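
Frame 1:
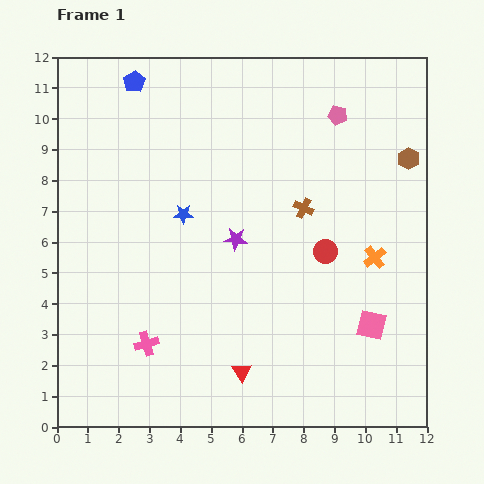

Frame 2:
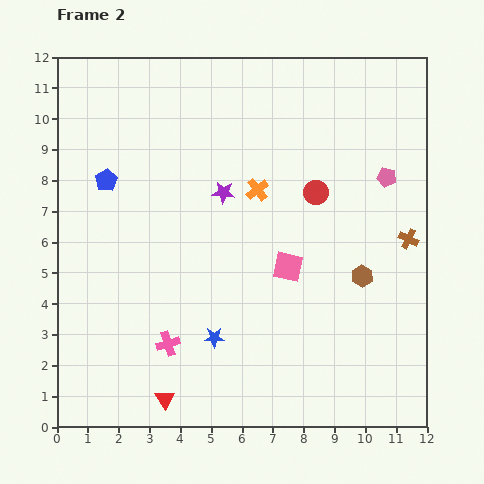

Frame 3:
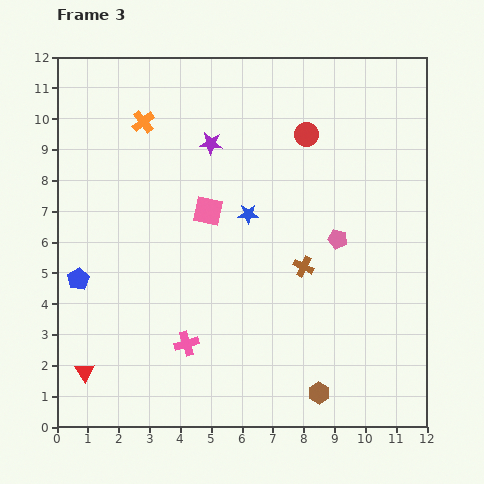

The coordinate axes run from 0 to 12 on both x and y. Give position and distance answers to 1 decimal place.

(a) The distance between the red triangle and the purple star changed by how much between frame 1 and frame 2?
+2.7

Distance in frame 1: 4.3. Distance in frame 2: 7.0.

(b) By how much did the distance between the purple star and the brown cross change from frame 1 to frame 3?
+2.6

Distance in frame 1: 2.4. Distance in frame 3: 5.0.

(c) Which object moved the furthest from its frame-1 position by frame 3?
the orange cross

(moved 8.7; next 8.1)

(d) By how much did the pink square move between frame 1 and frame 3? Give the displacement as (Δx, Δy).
(-5.3, 3.7)

The pink square was at (10.2, 3.3) in frame 1 and (4.9, 7.0) in frame 3.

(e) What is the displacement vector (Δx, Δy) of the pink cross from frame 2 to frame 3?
(0.6, 0.0)

The pink cross was at (3.6, 2.7) in frame 2 and (4.2, 2.7) in frame 3.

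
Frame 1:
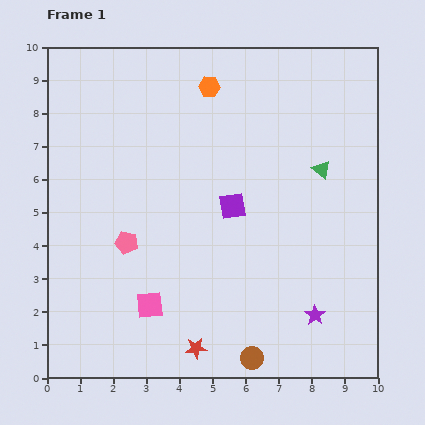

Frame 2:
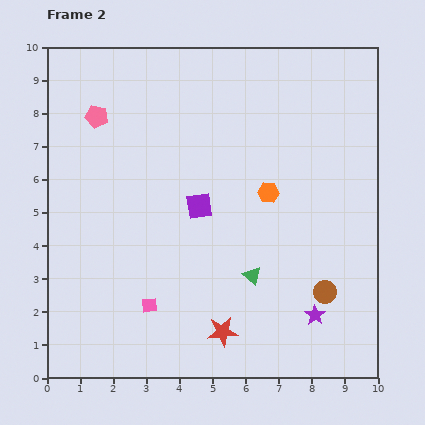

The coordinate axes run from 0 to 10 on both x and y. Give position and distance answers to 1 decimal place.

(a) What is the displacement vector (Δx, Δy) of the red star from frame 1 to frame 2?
(0.8, 0.5)

The red star was at (4.5, 0.9) in frame 1 and (5.3, 1.4) in frame 2.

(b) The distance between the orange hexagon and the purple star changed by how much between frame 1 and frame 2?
-3.6

Distance in frame 1: 7.6. Distance in frame 2: 4.0.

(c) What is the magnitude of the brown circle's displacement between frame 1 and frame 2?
3.0

The brown circle moved from (6.2, 0.6) to (8.4, 2.6), a distance of √(2.2² + 2.0²) ≈ 3.0.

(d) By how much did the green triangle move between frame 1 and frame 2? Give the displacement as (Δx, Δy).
(-2.1, -3.2)

The green triangle was at (8.3, 6.3) in frame 1 and (6.2, 3.1) in frame 2.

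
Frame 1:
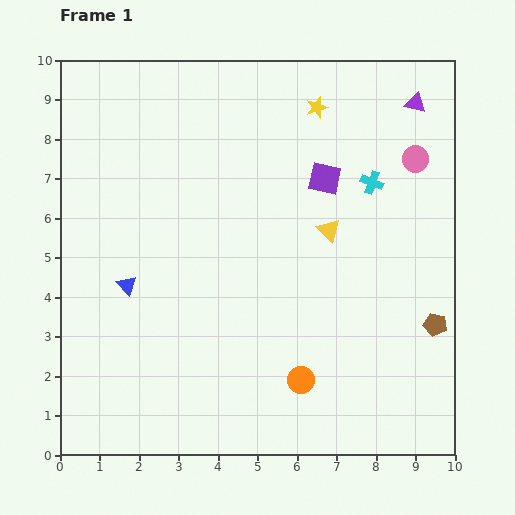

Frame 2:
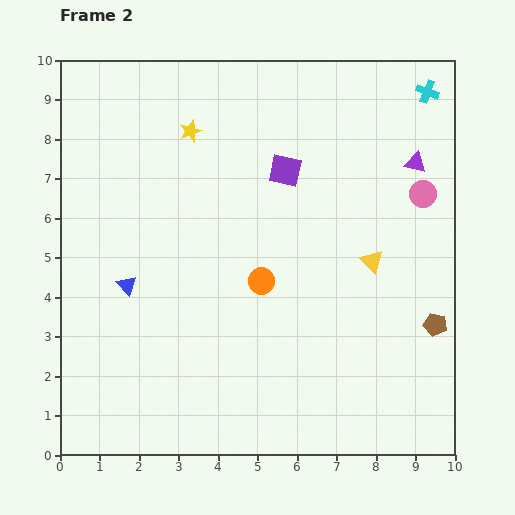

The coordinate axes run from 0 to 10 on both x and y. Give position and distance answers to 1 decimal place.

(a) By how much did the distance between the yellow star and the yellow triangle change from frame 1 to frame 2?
+2.6

Distance in frame 1: 3.1. Distance in frame 2: 5.7.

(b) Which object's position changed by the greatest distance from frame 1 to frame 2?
the yellow star

(moved 3.3; next 2.7)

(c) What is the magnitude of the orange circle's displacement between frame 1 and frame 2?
2.7

The orange circle moved from (6.1, 1.9) to (5.1, 4.4), a distance of √(1.0² + 2.5²) ≈ 2.7.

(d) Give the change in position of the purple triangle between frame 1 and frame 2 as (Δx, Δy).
(0.0, -1.5)

The purple triangle was at (9.0, 8.9) in frame 1 and (9.0, 7.4) in frame 2.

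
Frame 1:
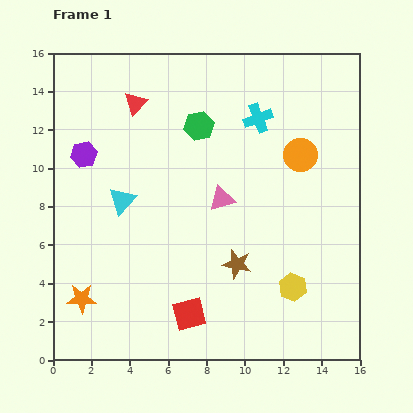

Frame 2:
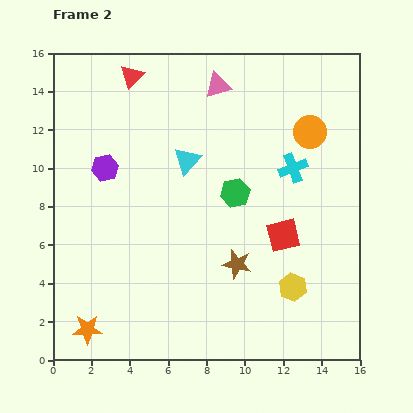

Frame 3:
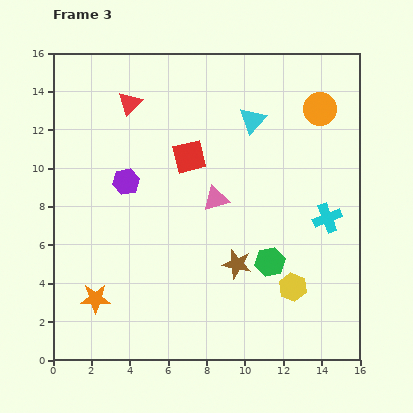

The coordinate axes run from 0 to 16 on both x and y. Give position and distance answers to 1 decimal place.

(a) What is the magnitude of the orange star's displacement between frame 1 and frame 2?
1.6

The orange star moved from (1.5, 3.2) to (1.8, 1.6), a distance of √(0.3² + 1.6²) ≈ 1.6.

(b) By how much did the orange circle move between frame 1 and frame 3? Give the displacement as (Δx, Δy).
(1.0, 2.4)

The orange circle was at (12.9, 10.7) in frame 1 and (13.9, 13.1) in frame 3.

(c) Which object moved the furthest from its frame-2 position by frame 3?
the red square

(moved 6.4; next 5.9)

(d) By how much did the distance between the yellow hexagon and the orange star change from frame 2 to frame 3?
-0.6

Distance in frame 2: 10.9. Distance in frame 3: 10.3.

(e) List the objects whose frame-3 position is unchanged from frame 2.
the yellow hexagon, the brown star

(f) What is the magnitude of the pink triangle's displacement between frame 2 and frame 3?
5.9

The pink triangle moved from (8.6, 14.3) to (8.5, 8.4), a distance of √(0.1² + 5.9²) ≈ 5.9.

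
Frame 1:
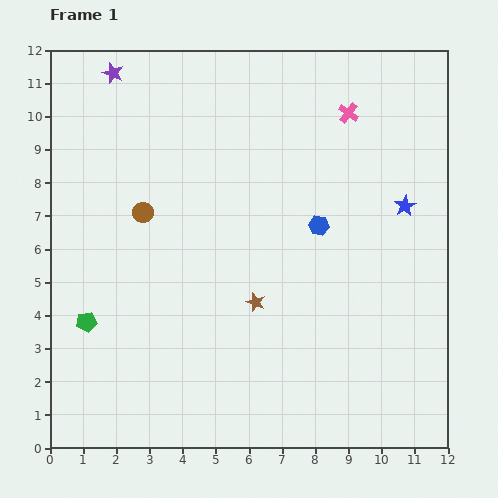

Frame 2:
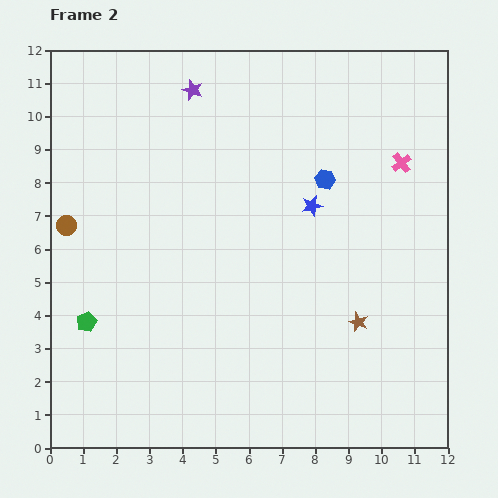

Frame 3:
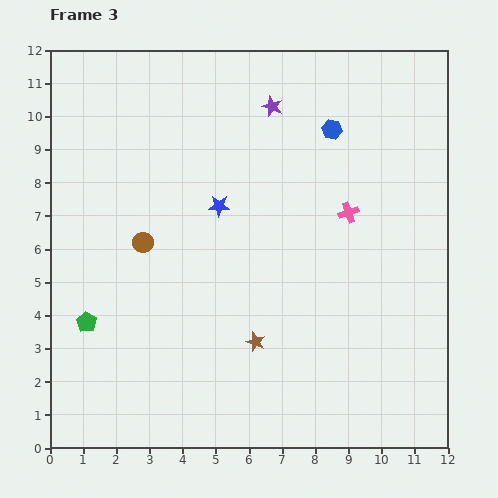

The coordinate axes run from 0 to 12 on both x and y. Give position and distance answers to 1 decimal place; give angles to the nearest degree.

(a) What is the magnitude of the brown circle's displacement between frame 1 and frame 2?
2.3

The brown circle moved from (2.8, 7.1) to (0.5, 6.7), a distance of √(2.3² + 0.4²) ≈ 2.3.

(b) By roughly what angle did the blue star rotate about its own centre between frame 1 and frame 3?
31° clockwise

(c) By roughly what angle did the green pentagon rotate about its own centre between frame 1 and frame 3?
31° counter-clockwise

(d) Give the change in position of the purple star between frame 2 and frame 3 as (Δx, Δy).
(2.4, -0.5)

The purple star was at (4.3, 10.8) in frame 2 and (6.7, 10.3) in frame 3.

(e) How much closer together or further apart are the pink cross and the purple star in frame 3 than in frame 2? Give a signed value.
-2.8

Distance in frame 2: 6.7. Distance in frame 3: 3.9.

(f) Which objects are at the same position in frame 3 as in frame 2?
the green pentagon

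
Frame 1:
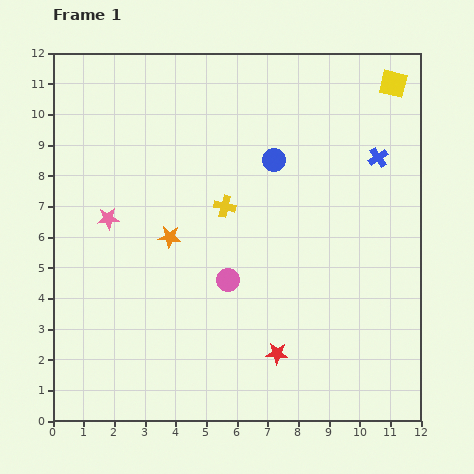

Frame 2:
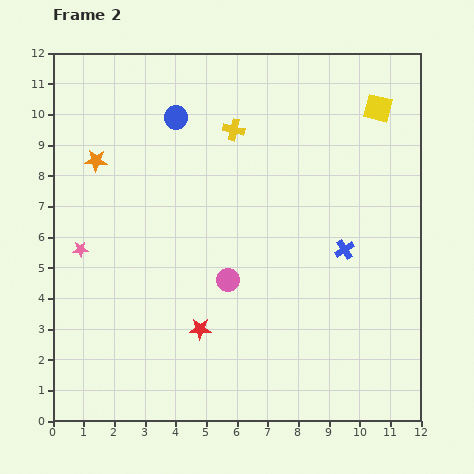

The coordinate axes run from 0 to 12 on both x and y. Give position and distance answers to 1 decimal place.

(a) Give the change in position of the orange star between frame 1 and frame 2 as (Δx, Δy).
(-2.4, 2.5)

The orange star was at (3.8, 6.0) in frame 1 and (1.4, 8.5) in frame 2.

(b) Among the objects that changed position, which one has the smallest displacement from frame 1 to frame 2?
the yellow square

(moved 0.9)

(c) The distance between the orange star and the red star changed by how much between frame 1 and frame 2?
+1.3

Distance in frame 1: 5.2. Distance in frame 2: 6.5.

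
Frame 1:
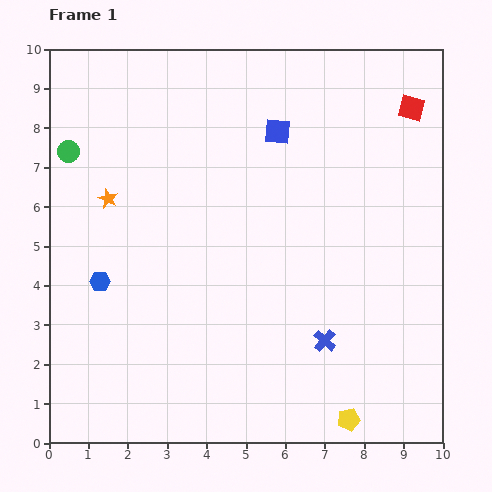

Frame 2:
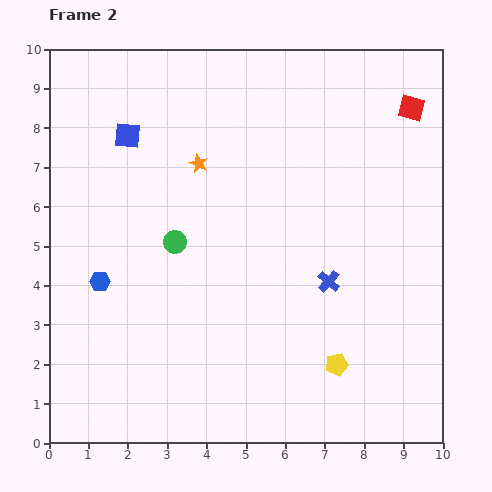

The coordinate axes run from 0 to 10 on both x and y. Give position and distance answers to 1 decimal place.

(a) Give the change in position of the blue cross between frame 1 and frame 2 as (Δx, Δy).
(0.1, 1.5)

The blue cross was at (7.0, 2.6) in frame 1 and (7.1, 4.1) in frame 2.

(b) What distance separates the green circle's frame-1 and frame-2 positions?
3.5

The green circle moved from (0.5, 7.4) to (3.2, 5.1), a distance of √(2.7² + 2.3²) ≈ 3.5.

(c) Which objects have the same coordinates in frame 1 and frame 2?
the red square, the blue hexagon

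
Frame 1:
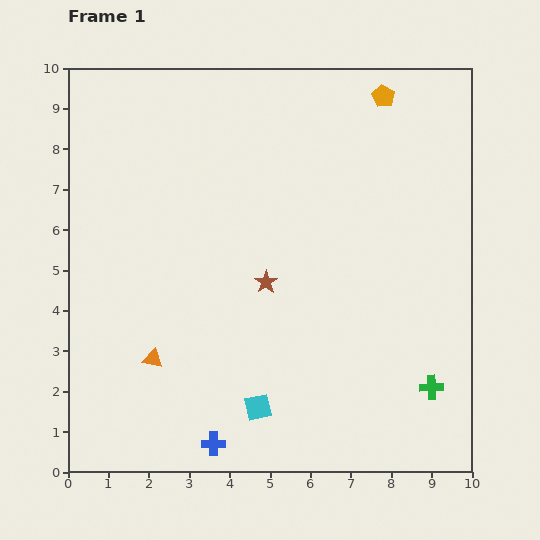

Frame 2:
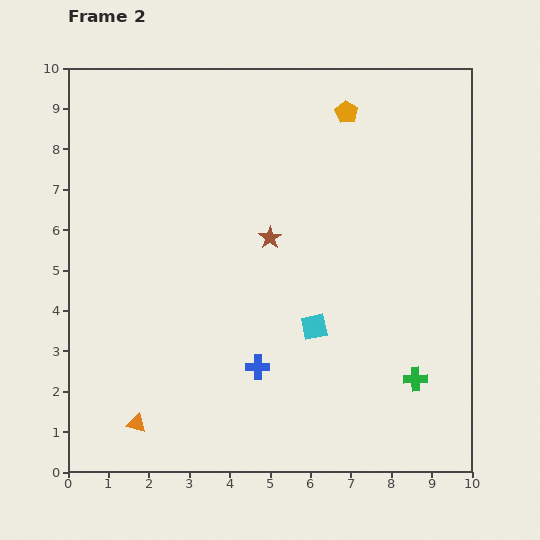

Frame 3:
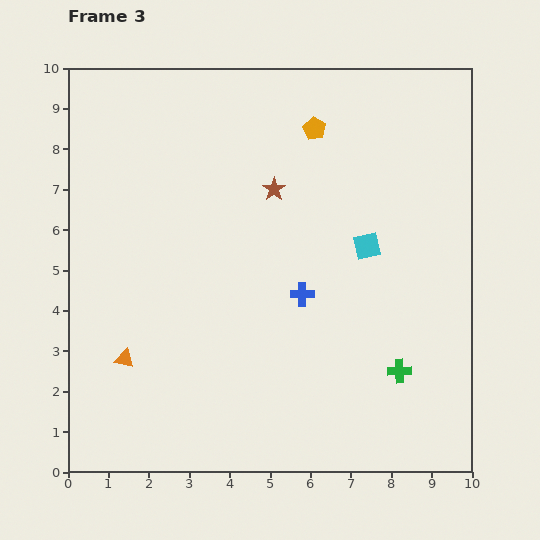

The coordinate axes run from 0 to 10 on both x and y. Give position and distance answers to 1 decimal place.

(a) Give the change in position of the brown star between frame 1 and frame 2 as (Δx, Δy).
(0.1, 1.1)

The brown star was at (4.9, 4.7) in frame 1 and (5.0, 5.8) in frame 2.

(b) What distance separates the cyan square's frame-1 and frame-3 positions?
4.8

The cyan square moved from (4.7, 1.6) to (7.4, 5.6), a distance of √(2.7² + 4.0²) ≈ 4.8.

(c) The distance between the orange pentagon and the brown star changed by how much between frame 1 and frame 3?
-3.6

Distance in frame 1: 5.4. Distance in frame 3: 1.8.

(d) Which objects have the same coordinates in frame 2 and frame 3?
none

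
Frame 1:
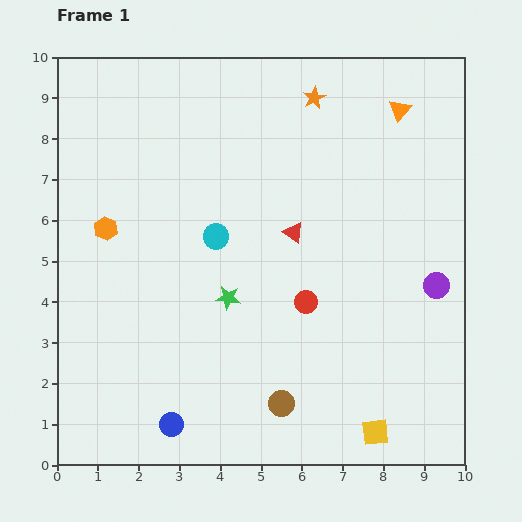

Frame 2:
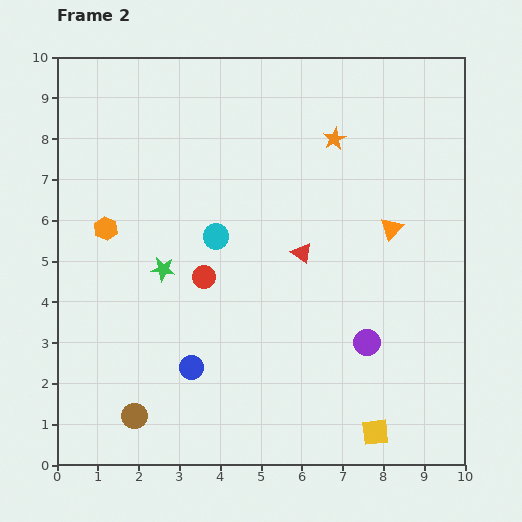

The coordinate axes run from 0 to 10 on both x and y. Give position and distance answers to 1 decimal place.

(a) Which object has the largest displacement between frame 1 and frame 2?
the brown circle

(moved 3.6; next 2.9)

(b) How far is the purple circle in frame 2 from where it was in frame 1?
2.2

The purple circle moved from (9.3, 4.4) to (7.6, 3.0), a distance of √(1.7² + 1.4²) ≈ 2.2.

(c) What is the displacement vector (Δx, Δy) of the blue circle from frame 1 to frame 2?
(0.5, 1.4)

The blue circle was at (2.8, 1.0) in frame 1 and (3.3, 2.4) in frame 2.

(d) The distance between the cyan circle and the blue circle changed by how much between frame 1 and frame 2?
-1.4

Distance in frame 1: 4.7. Distance in frame 2: 3.3.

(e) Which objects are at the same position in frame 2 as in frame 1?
the orange hexagon, the yellow square, the cyan circle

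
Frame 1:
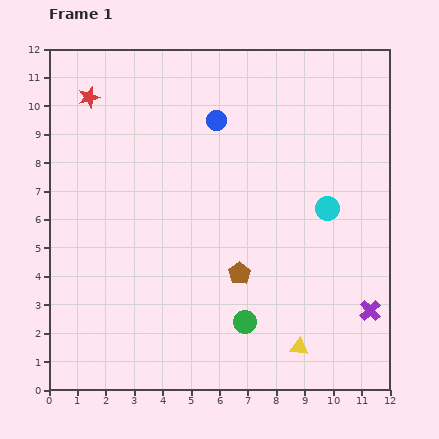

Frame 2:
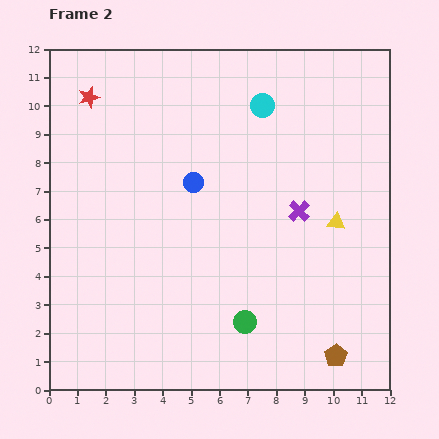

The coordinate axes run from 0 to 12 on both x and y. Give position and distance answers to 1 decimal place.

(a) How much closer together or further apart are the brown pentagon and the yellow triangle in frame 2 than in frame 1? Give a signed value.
+1.4

Distance in frame 1: 3.3. Distance in frame 2: 4.7.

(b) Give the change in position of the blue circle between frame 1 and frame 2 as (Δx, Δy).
(-0.8, -2.2)

The blue circle was at (5.9, 9.5) in frame 1 and (5.1, 7.3) in frame 2.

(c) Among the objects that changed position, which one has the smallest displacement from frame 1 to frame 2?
the blue circle

(moved 2.3)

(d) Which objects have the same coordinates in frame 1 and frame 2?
the red star, the green circle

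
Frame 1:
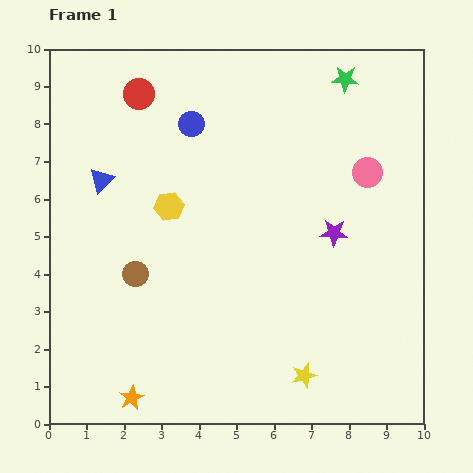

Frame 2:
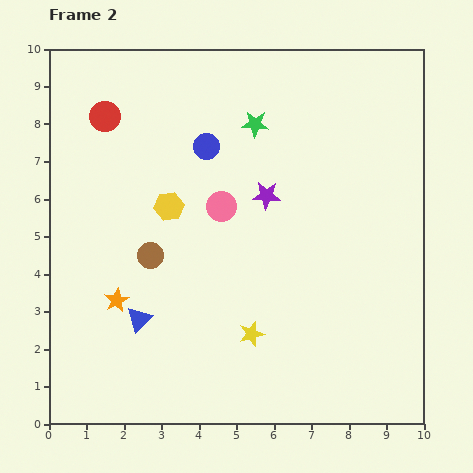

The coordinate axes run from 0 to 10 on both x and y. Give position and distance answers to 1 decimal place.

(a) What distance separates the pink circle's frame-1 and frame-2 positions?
4.0

The pink circle moved from (8.5, 6.7) to (4.6, 5.8), a distance of √(3.9² + 0.9²) ≈ 4.0.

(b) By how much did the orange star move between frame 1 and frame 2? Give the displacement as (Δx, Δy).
(-0.4, 2.6)

The orange star was at (2.2, 0.7) in frame 1 and (1.8, 3.3) in frame 2.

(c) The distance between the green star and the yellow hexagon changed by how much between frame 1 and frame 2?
-2.6

Distance in frame 1: 5.8. Distance in frame 2: 3.2.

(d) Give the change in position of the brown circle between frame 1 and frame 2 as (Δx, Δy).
(0.4, 0.5)

The brown circle was at (2.3, 4.0) in frame 1 and (2.7, 4.5) in frame 2.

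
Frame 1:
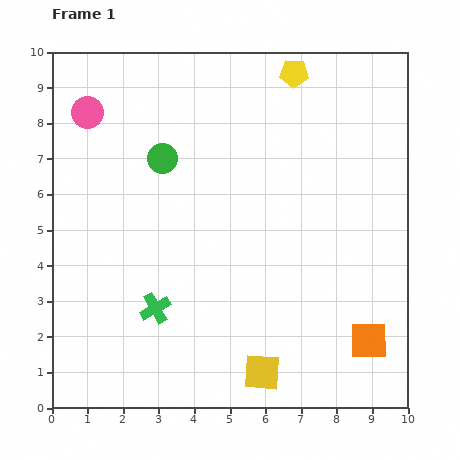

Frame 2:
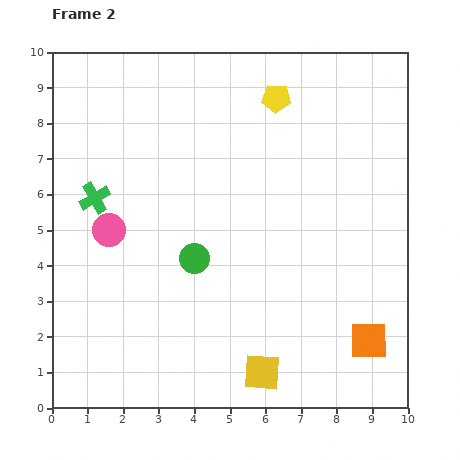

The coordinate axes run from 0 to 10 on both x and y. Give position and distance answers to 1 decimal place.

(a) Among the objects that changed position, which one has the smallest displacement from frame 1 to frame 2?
the yellow pentagon

(moved 0.9)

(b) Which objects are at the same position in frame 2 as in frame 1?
the orange square, the yellow square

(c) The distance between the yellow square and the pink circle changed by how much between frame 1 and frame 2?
-2.9

Distance in frame 1: 8.8. Distance in frame 2: 5.9.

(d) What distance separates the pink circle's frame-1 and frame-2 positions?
3.4

The pink circle moved from (1.0, 8.3) to (1.6, 5.0), a distance of √(0.6² + 3.3²) ≈ 3.4.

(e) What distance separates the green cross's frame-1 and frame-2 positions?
3.5

The green cross moved from (2.9, 2.8) to (1.2, 5.9), a distance of √(1.7² + 3.1²) ≈ 3.5.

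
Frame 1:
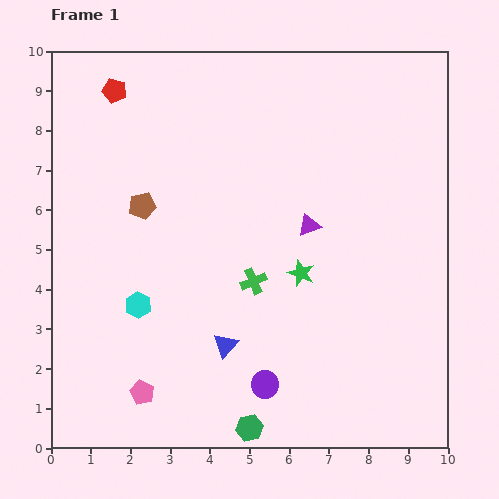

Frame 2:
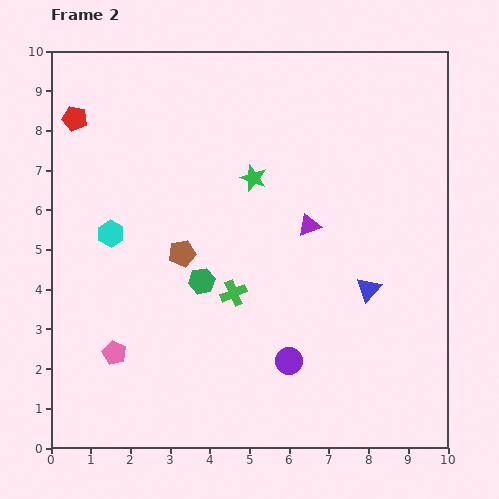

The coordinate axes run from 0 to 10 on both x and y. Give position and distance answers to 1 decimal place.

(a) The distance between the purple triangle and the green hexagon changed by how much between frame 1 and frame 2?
-2.3

Distance in frame 1: 5.3. Distance in frame 2: 3.0.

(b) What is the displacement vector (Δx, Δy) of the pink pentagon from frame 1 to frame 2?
(-0.7, 1.0)

The pink pentagon was at (2.3, 1.4) in frame 1 and (1.6, 2.4) in frame 2.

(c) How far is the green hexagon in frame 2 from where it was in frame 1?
3.9

The green hexagon moved from (5.0, 0.5) to (3.8, 4.2), a distance of √(1.2² + 3.7²) ≈ 3.9.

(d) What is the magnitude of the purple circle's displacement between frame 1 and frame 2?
0.8

The purple circle moved from (5.4, 1.6) to (6.0, 2.2), a distance of √(0.6² + 0.6²) ≈ 0.8.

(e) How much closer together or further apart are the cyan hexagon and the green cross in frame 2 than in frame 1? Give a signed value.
+0.4

Distance in frame 1: 3.0. Distance in frame 2: 3.4.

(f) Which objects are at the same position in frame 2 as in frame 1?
the purple triangle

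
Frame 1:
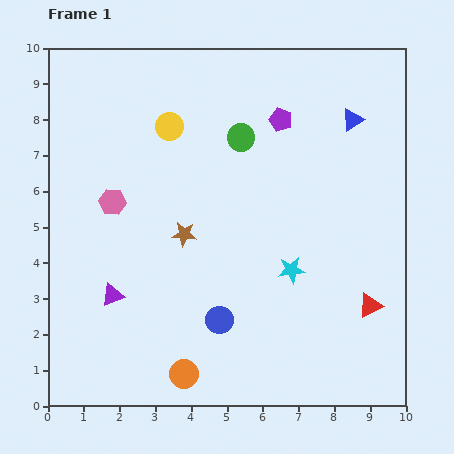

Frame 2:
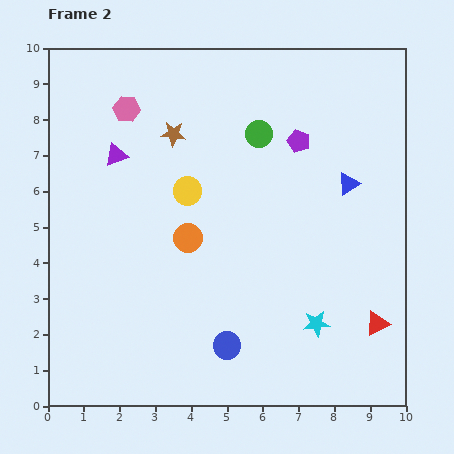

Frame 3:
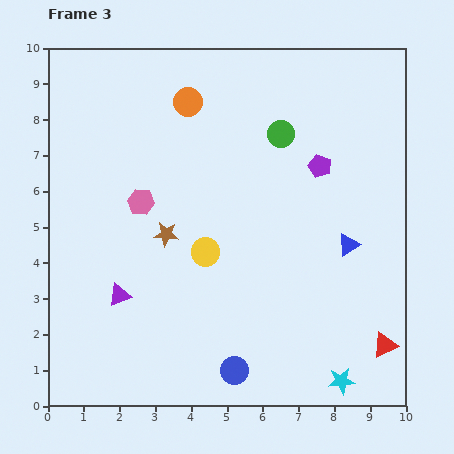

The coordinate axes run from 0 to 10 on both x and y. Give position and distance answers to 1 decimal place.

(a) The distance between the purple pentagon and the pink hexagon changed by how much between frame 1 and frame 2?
-0.3

Distance in frame 1: 5.2. Distance in frame 2: 4.9.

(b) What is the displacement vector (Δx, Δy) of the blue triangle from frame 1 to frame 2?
(-0.1, -1.8)

The blue triangle was at (8.5, 8.0) in frame 1 and (8.4, 6.2) in frame 2.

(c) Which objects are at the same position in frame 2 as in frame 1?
none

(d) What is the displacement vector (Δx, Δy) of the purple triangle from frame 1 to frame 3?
(0.2, 0.0)

The purple triangle was at (1.8, 3.1) in frame 1 and (2.0, 3.1) in frame 3.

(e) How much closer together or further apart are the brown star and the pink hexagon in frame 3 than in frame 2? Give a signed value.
-0.4

Distance in frame 2: 1.5. Distance in frame 3: 1.1.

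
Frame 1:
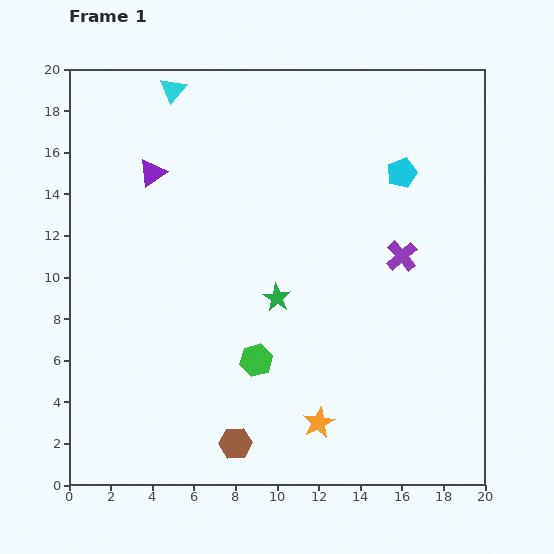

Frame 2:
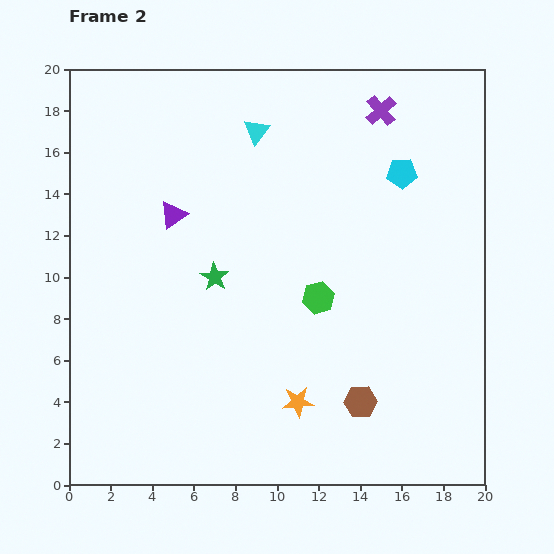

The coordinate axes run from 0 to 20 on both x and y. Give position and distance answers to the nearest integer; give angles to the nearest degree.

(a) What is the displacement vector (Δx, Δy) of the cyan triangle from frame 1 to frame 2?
(4, -2)

The cyan triangle was at (5, 19) in frame 1 and (9, 17) in frame 2.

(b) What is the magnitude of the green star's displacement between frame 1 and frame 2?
3

The green star moved from (10, 9) to (7, 10), a distance of √(3² + 1²) ≈ 3.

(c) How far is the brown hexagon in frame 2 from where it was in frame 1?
6

The brown hexagon moved from (8, 2) to (14, 4), a distance of √(6² + 2²) ≈ 6.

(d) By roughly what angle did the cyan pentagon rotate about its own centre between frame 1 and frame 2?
19° clockwise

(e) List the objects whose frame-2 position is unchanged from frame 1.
the cyan pentagon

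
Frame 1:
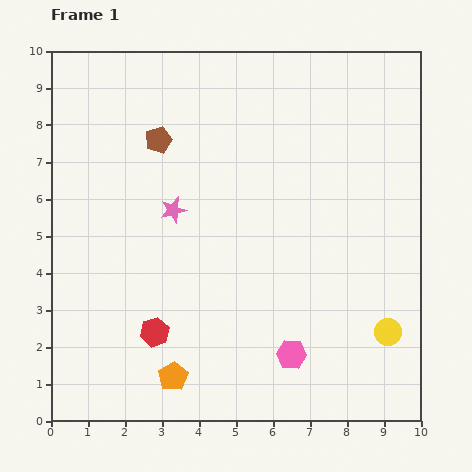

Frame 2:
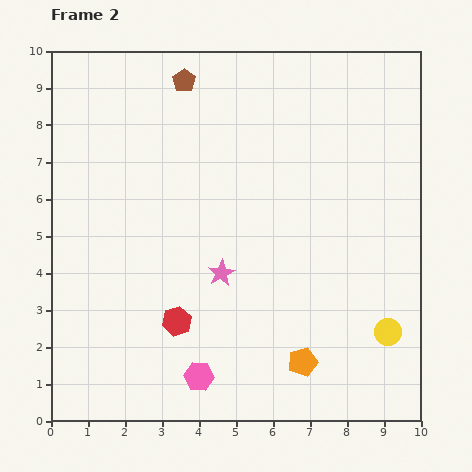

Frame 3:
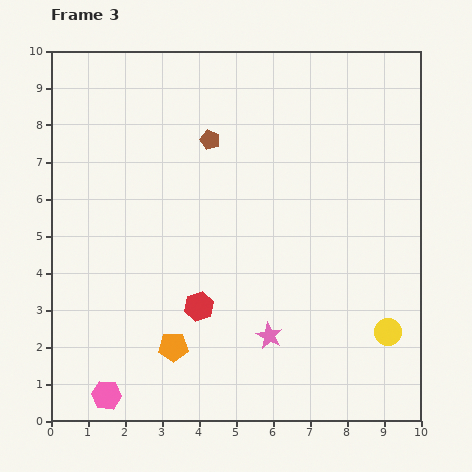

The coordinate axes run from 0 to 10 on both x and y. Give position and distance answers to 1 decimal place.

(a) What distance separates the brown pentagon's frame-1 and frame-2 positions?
1.7

The brown pentagon moved from (2.9, 7.6) to (3.6, 9.2), a distance of √(0.7² + 1.6²) ≈ 1.7.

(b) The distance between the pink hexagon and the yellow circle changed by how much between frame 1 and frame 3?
+5.1

Distance in frame 1: 2.7. Distance in frame 3: 7.8.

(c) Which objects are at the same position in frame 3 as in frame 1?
the yellow circle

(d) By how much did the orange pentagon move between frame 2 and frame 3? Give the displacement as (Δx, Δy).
(-3.5, 0.4)

The orange pentagon was at (6.8, 1.6) in frame 2 and (3.3, 2.0) in frame 3.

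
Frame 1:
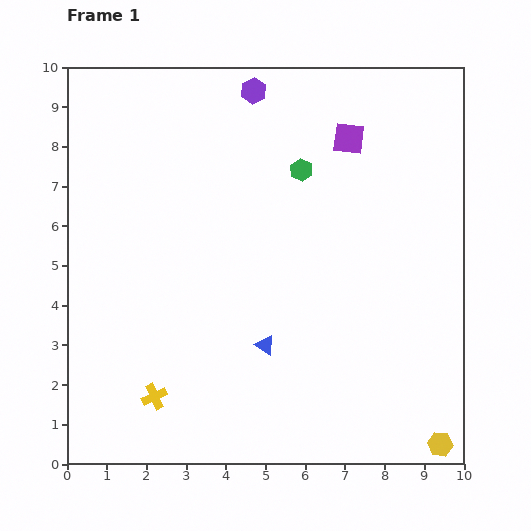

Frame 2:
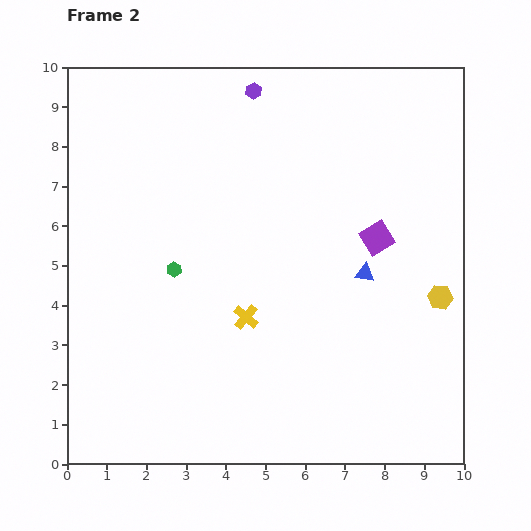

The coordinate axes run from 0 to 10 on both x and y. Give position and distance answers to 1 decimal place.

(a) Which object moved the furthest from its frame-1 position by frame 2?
the green hexagon

(moved 4.1; next 3.7)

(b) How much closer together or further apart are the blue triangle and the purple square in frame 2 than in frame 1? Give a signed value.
-4.7

Distance in frame 1: 5.6. Distance in frame 2: 0.9.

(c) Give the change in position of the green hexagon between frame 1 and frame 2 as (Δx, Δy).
(-3.2, -2.5)

The green hexagon was at (5.9, 7.4) in frame 1 and (2.7, 4.9) in frame 2.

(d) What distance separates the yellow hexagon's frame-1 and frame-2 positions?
3.7

The yellow hexagon moved from (9.4, 0.5) to (9.4, 4.2), a distance of √(0.0² + 3.7²) ≈ 3.7.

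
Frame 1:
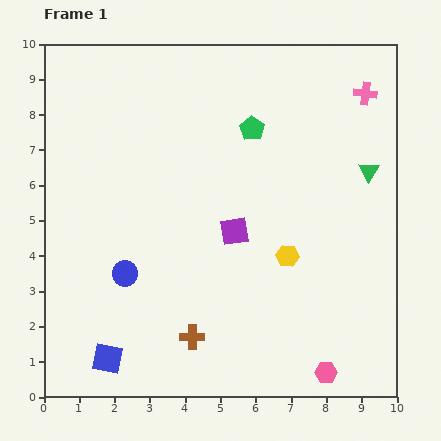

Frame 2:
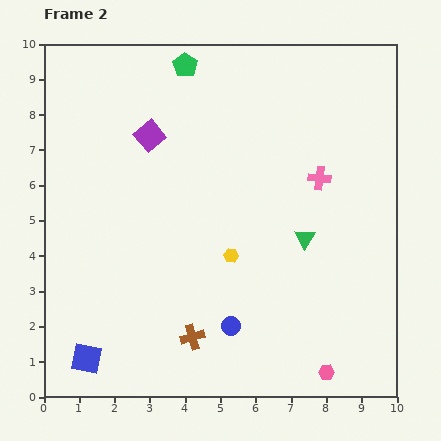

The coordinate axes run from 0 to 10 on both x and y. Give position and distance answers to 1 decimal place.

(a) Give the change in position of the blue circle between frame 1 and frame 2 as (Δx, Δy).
(3.0, -1.5)

The blue circle was at (2.3, 3.5) in frame 1 and (5.3, 2.0) in frame 2.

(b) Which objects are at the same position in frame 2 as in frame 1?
the pink hexagon, the brown cross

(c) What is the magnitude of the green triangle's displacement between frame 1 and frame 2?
2.6

The green triangle moved from (9.2, 6.4) to (7.4, 4.5), a distance of √(1.8² + 1.9²) ≈ 2.6.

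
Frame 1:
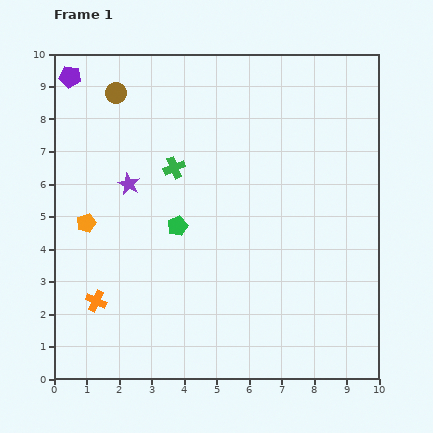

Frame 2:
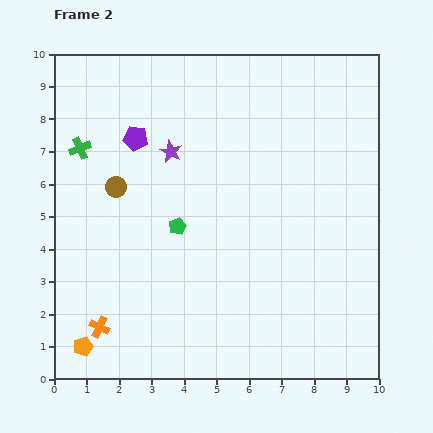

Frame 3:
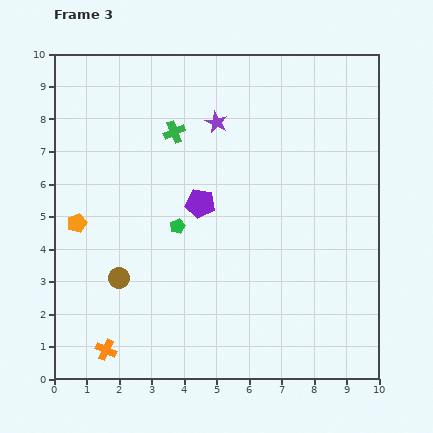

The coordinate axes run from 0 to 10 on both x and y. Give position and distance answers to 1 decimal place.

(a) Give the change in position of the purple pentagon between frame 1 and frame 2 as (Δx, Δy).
(2.0, -1.9)

The purple pentagon was at (0.5, 9.3) in frame 1 and (2.5, 7.4) in frame 2.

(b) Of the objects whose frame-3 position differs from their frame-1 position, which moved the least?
the orange pentagon

(moved 0.3)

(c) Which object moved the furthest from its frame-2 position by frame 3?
the orange pentagon

(moved 3.8; next 2.9)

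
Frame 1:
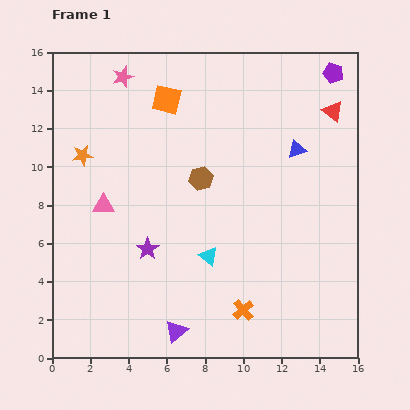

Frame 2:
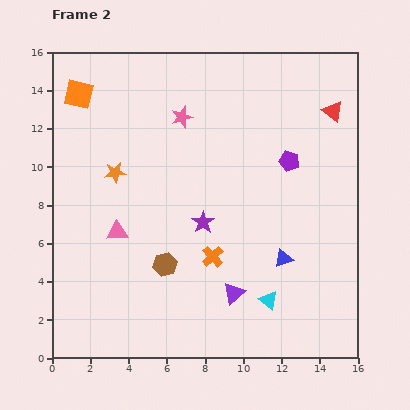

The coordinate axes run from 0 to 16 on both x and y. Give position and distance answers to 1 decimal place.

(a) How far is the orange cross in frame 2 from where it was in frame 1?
3.2

The orange cross moved from (10.0, 2.5) to (8.4, 5.3), a distance of √(1.6² + 2.8²) ≈ 3.2.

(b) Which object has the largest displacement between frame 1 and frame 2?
the blue triangle

(moved 5.7; next 5.1)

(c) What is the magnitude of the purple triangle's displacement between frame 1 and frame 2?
3.6

The purple triangle moved from (6.5, 1.4) to (9.5, 3.4), a distance of √(3.0² + 2.0²) ≈ 3.6.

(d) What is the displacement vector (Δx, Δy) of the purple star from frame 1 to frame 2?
(2.9, 1.4)

The purple star was at (5.0, 5.7) in frame 1 and (7.9, 7.1) in frame 2.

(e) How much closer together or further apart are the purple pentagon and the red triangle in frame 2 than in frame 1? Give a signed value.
+1.5

Distance in frame 1: 2.0. Distance in frame 2: 3.5.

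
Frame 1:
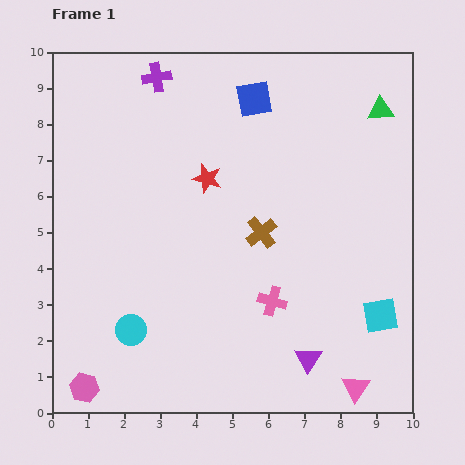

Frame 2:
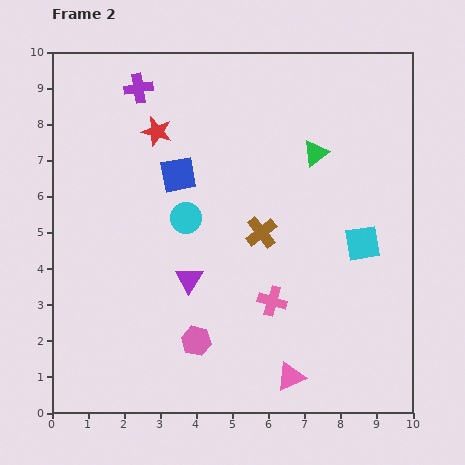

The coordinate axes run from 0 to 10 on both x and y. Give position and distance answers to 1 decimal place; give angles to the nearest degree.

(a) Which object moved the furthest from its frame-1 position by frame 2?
the purple triangle

(moved 4.0; next 3.4)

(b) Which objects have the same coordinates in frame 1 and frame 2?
the brown cross, the pink cross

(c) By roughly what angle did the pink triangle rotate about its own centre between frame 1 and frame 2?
32° clockwise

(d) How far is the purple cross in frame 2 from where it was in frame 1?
0.6

The purple cross moved from (2.9, 9.3) to (2.4, 9.0), a distance of √(0.5² + 0.3²) ≈ 0.6.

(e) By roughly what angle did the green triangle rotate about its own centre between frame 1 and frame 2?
32° counter-clockwise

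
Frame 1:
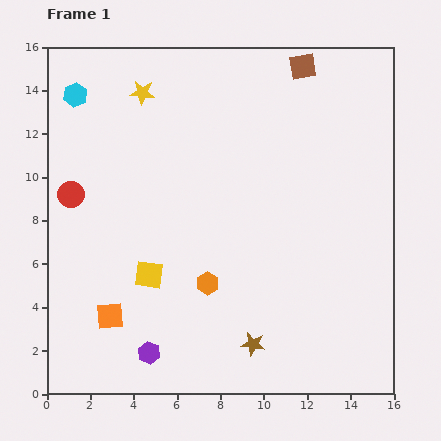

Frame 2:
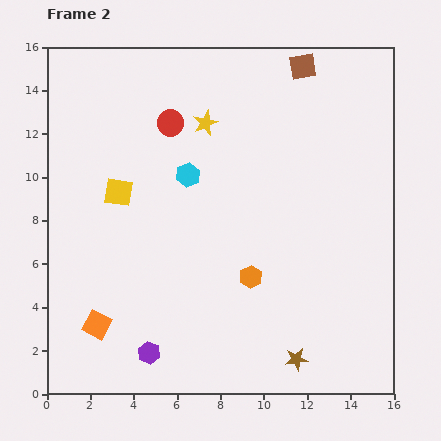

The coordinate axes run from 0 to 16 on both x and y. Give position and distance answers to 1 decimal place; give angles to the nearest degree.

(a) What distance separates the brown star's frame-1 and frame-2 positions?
2.1

The brown star moved from (9.5, 2.3) to (11.5, 1.6), a distance of √(2.0² + 0.7²) ≈ 2.1.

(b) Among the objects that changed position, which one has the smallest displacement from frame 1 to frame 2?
the orange square

(moved 0.7)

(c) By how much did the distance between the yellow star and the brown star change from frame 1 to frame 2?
-1.0

Distance in frame 1: 12.7. Distance in frame 2: 11.7.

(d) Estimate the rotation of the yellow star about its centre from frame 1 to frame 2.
29° counter-clockwise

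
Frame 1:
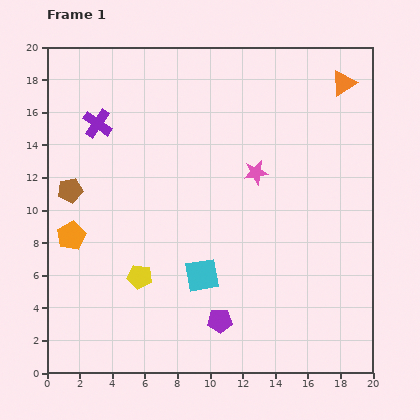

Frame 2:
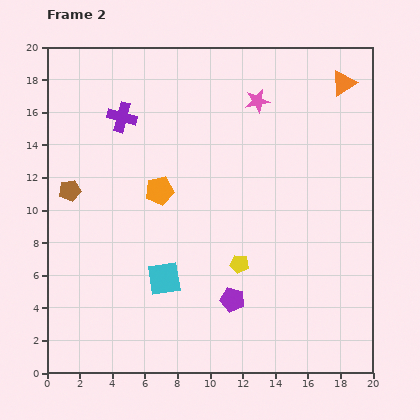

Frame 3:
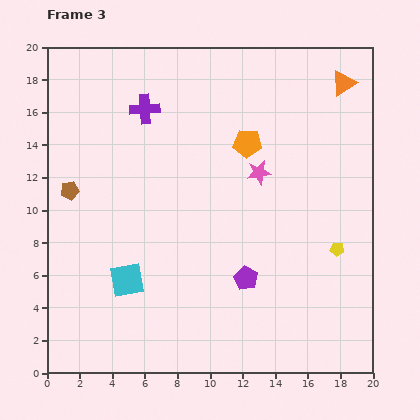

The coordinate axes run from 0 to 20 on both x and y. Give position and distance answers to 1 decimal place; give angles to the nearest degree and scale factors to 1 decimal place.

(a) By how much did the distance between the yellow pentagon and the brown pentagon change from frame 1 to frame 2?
+4.5

Distance in frame 1: 6.8. Distance in frame 2: 11.3.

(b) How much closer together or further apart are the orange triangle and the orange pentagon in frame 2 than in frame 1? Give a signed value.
-6.1

Distance in frame 1: 19.2. Distance in frame 2: 13.1.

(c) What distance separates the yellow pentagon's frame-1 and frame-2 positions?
6.2

The yellow pentagon moved from (5.7, 5.9) to (11.8, 6.7), a distance of √(6.1² + 0.8²) ≈ 6.2.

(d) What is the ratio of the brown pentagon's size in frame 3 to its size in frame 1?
0.7×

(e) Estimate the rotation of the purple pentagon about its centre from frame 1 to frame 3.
30° clockwise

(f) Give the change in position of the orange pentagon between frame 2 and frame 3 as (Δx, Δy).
(5.4, 2.9)

The orange pentagon was at (6.9, 11.2) in frame 2 and (12.3, 14.1) in frame 3.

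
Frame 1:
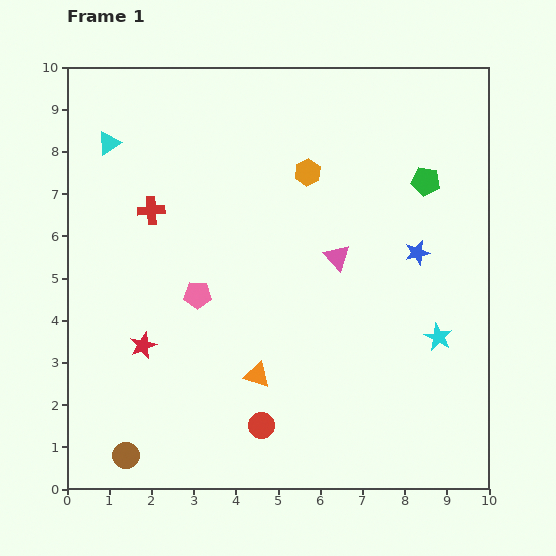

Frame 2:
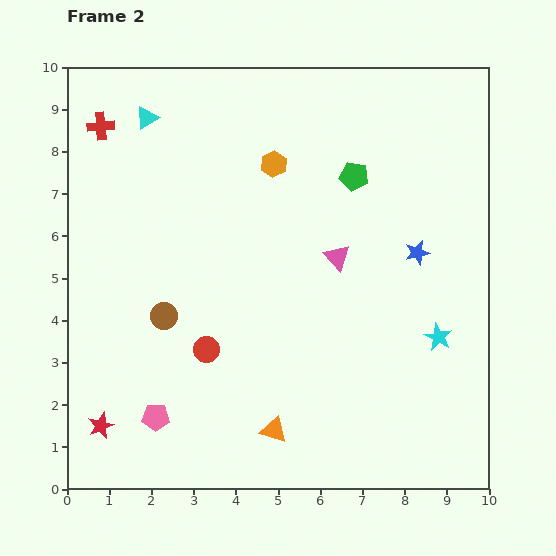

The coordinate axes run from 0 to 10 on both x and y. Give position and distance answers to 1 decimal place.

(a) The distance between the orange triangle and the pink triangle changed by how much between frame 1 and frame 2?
+1.0

Distance in frame 1: 3.4. Distance in frame 2: 4.4.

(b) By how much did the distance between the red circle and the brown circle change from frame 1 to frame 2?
-2.0

Distance in frame 1: 3.3. Distance in frame 2: 1.3.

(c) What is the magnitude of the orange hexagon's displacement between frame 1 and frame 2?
0.8

The orange hexagon moved from (5.7, 7.5) to (4.9, 7.7), a distance of √(0.8² + 0.2²) ≈ 0.8.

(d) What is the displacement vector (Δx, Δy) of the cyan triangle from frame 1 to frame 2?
(0.9, 0.6)

The cyan triangle was at (1.0, 8.2) in frame 1 and (1.9, 8.8) in frame 2.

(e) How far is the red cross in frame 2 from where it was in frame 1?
2.3

The red cross moved from (2.0, 6.6) to (0.8, 8.6), a distance of √(1.2² + 2.0²) ≈ 2.3.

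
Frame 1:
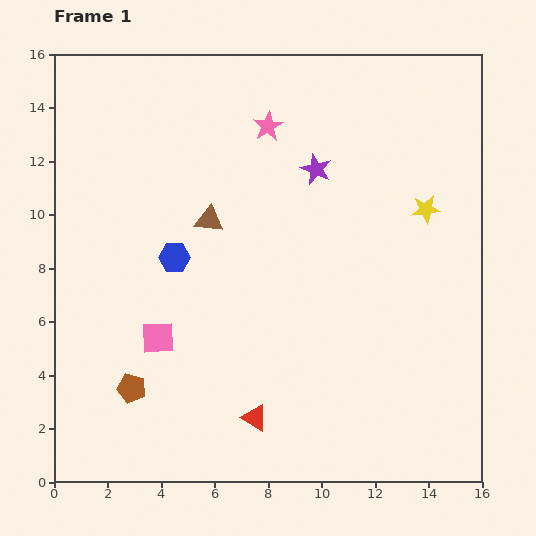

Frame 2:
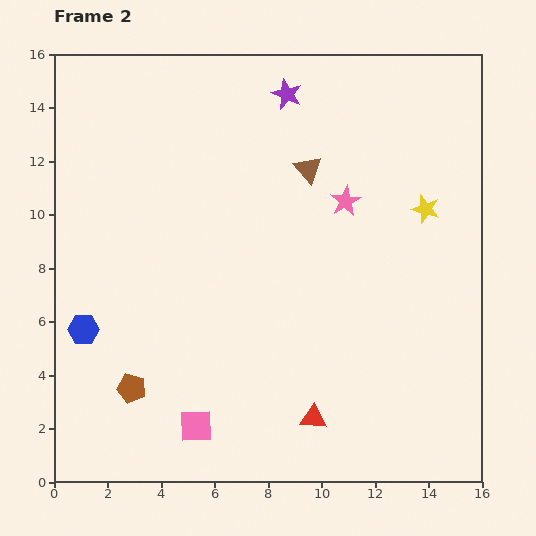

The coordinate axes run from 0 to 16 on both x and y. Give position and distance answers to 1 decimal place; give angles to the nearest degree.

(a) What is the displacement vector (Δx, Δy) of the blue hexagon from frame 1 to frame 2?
(-3.4, -2.7)

The blue hexagon was at (4.5, 8.4) in frame 1 and (1.1, 5.7) in frame 2.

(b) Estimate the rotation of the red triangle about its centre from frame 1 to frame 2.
27° counter-clockwise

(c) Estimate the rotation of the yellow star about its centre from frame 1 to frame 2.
23° clockwise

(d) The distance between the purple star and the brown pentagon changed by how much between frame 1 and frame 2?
+1.7

Distance in frame 1: 10.7. Distance in frame 2: 12.4.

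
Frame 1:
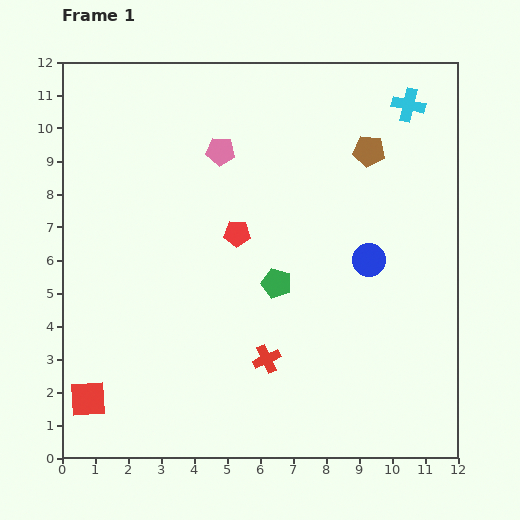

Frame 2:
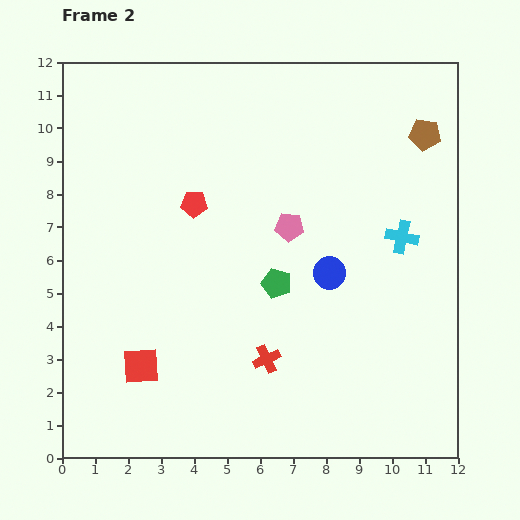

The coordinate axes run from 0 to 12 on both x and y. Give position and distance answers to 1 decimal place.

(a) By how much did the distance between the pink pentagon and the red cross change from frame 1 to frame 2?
-2.4

Distance in frame 1: 6.5. Distance in frame 2: 4.1.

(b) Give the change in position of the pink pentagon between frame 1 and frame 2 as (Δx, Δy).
(2.1, -2.3)

The pink pentagon was at (4.8, 9.3) in frame 1 and (6.9, 7.0) in frame 2.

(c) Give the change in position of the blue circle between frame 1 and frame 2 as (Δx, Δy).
(-1.2, -0.4)

The blue circle was at (9.3, 6.0) in frame 1 and (8.1, 5.6) in frame 2.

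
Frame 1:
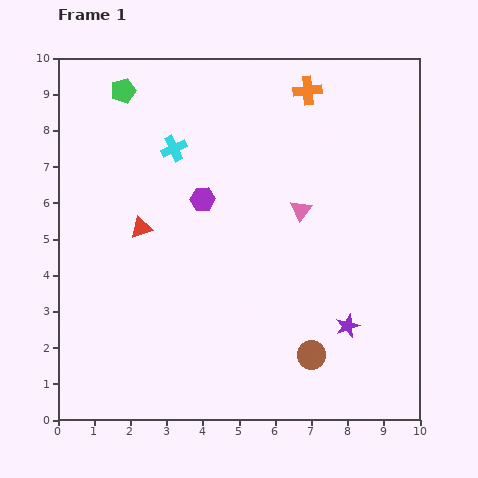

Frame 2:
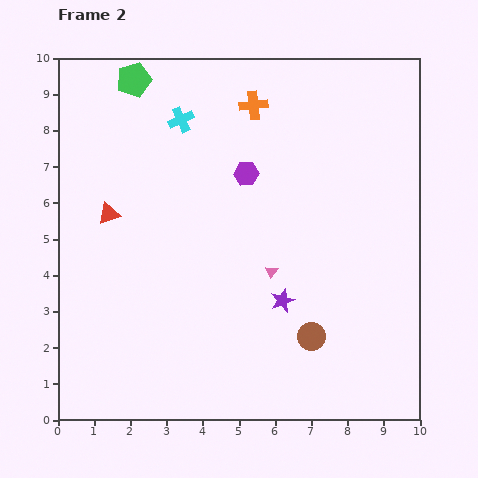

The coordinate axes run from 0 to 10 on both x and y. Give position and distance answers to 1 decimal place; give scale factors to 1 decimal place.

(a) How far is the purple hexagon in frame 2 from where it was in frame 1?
1.4

The purple hexagon moved from (4.0, 6.1) to (5.2, 6.8), a distance of √(1.2² + 0.7²) ≈ 1.4.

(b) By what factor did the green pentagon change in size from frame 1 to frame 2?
1.4×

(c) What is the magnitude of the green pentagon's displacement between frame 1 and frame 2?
0.4

The green pentagon moved from (1.8, 9.1) to (2.1, 9.4), a distance of √(0.3² + 0.3²) ≈ 0.4.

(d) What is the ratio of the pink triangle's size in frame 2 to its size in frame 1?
0.6×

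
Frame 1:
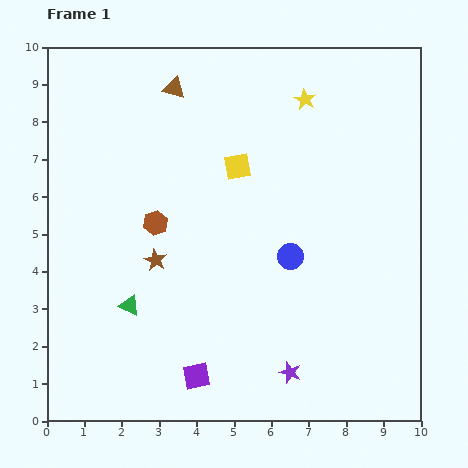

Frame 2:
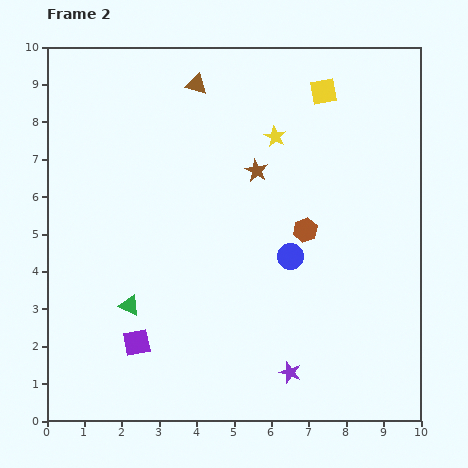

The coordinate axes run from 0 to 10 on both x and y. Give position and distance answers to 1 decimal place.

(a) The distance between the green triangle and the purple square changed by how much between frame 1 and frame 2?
-1.6

Distance in frame 1: 2.6. Distance in frame 2: 1.0.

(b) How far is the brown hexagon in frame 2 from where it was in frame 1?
4.0

The brown hexagon moved from (2.9, 5.3) to (6.9, 5.1), a distance of √(4.0² + 0.2²) ≈ 4.0.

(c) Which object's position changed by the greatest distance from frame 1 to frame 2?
the brown hexagon

(moved 4.0; next 3.6)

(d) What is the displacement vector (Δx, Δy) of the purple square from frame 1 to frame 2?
(-1.6, 0.9)

The purple square was at (4.0, 1.2) in frame 1 and (2.4, 2.1) in frame 2.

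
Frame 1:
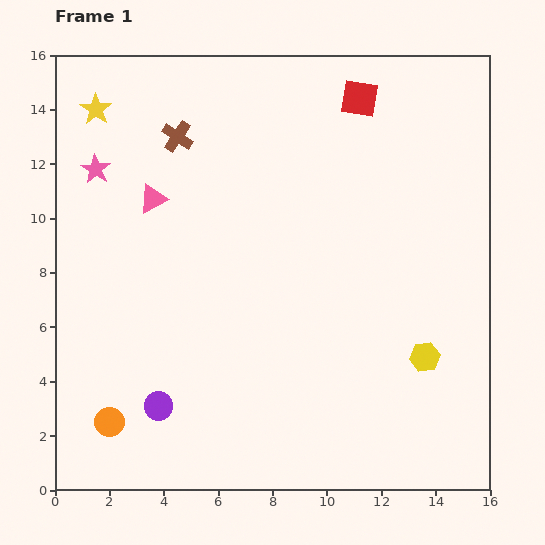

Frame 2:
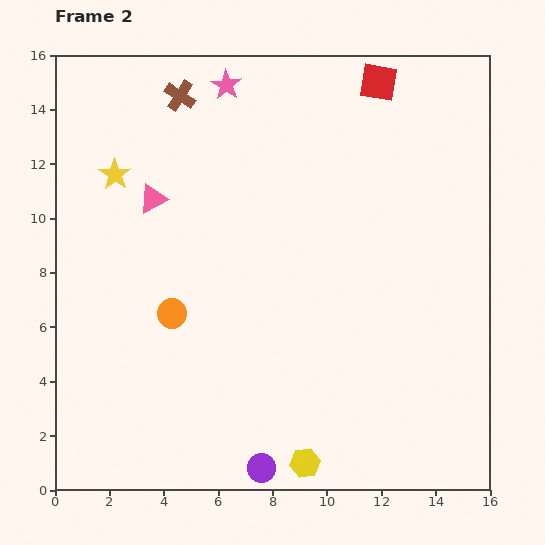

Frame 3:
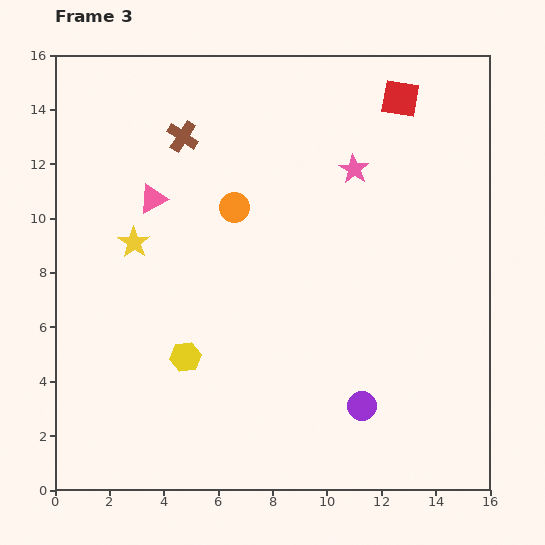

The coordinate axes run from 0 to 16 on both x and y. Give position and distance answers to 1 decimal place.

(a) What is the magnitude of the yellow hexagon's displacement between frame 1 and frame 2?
5.9

The yellow hexagon moved from (13.6, 4.9) to (9.2, 1.0), a distance of √(4.4² + 3.9²) ≈ 5.9.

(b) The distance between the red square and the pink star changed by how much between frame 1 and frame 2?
-4.4

Distance in frame 1: 10.0. Distance in frame 2: 5.6.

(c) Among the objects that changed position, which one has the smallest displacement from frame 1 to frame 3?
the brown cross

(moved 0.2)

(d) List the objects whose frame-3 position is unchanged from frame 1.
the pink triangle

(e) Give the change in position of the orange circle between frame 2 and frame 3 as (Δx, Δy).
(2.3, 3.9)

The orange circle was at (4.3, 6.5) in frame 2 and (6.6, 10.4) in frame 3.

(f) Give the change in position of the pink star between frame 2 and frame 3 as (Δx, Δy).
(4.7, -3.1)

The pink star was at (6.3, 14.9) in frame 2 and (11.0, 11.8) in frame 3.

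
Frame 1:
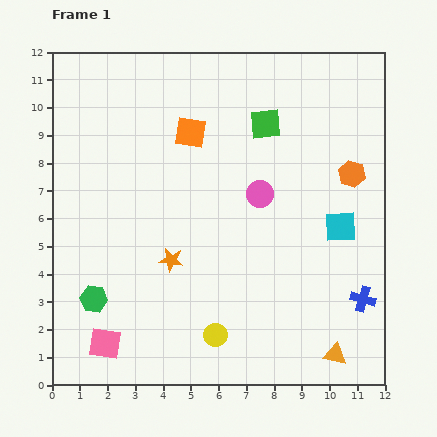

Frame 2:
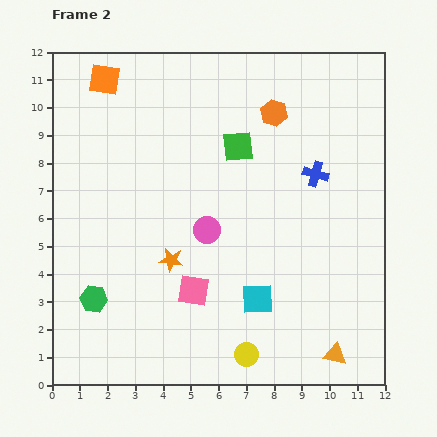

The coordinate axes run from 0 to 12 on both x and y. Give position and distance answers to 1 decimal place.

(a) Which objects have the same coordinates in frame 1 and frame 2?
the orange star, the orange triangle, the green hexagon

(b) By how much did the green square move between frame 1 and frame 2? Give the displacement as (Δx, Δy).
(-1.0, -0.8)

The green square was at (7.7, 9.4) in frame 1 and (6.7, 8.6) in frame 2.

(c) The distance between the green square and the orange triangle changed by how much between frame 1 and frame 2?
-0.4

Distance in frame 1: 8.7. Distance in frame 2: 8.3.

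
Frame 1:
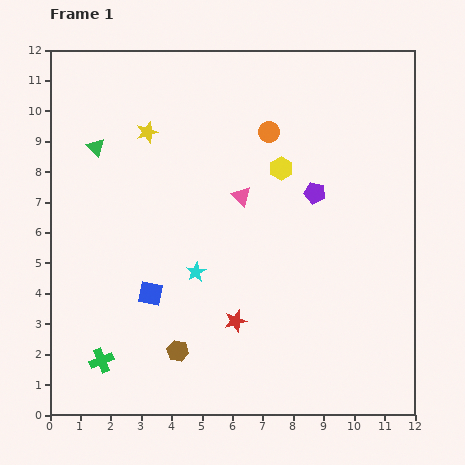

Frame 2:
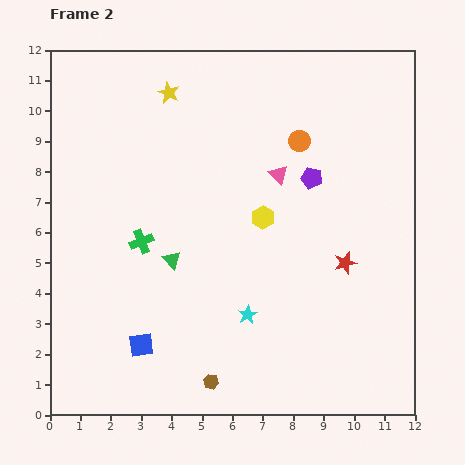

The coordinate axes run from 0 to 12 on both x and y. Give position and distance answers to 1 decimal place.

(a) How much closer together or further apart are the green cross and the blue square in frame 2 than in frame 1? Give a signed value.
+0.7

Distance in frame 1: 2.7. Distance in frame 2: 3.4.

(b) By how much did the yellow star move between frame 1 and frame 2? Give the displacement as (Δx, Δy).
(0.7, 1.3)

The yellow star was at (3.2, 9.3) in frame 1 and (3.9, 10.6) in frame 2.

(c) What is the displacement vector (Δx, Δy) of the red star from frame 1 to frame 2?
(3.6, 1.9)

The red star was at (6.1, 3.1) in frame 1 and (9.7, 5.0) in frame 2.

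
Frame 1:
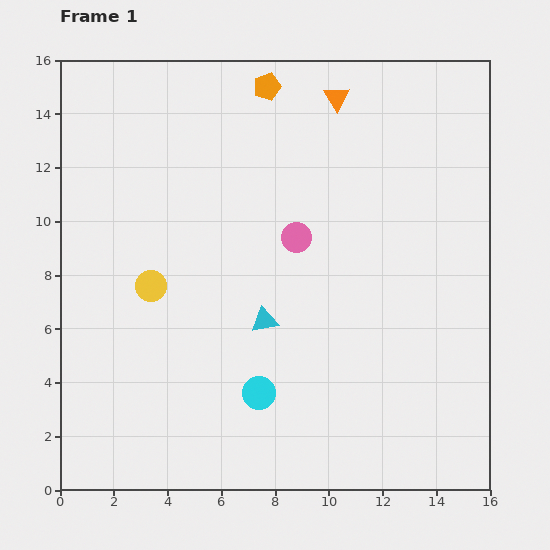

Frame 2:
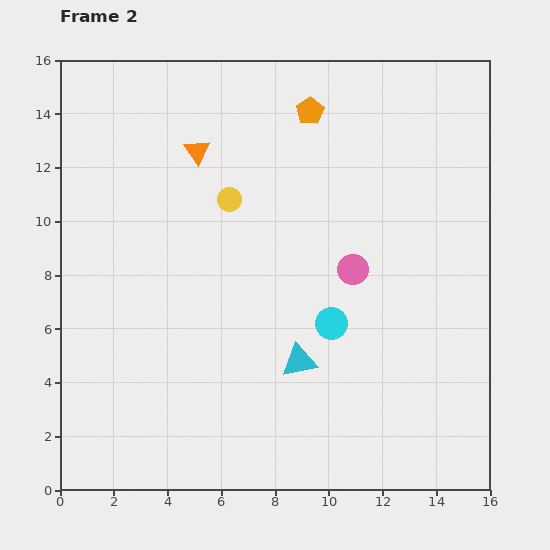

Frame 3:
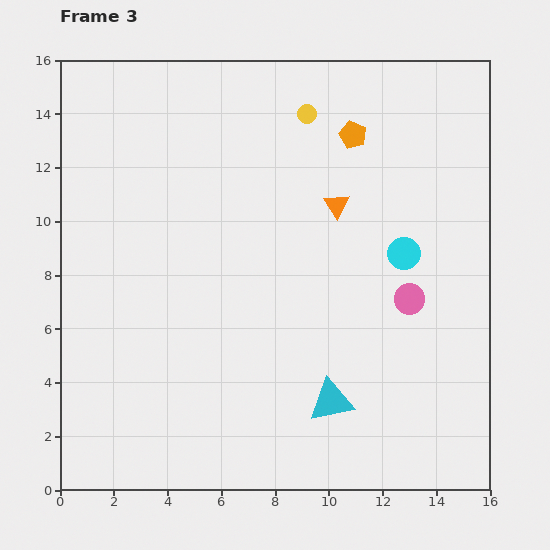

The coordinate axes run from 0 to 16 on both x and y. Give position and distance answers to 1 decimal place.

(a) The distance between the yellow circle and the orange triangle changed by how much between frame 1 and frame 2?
-7.6

Distance in frame 1: 9.8. Distance in frame 2: 2.2.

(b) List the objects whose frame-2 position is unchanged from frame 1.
none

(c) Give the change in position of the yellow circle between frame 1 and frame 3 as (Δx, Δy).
(5.8, 6.4)

The yellow circle was at (3.4, 7.6) in frame 1 and (9.2, 14.0) in frame 3.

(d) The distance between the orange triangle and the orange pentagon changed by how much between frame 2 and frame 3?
-1.8

Distance in frame 2: 4.5. Distance in frame 3: 2.7.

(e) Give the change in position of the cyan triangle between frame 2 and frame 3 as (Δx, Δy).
(1.2, -1.5)

The cyan triangle was at (8.9, 4.8) in frame 2 and (10.1, 3.3) in frame 3.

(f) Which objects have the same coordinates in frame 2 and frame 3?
none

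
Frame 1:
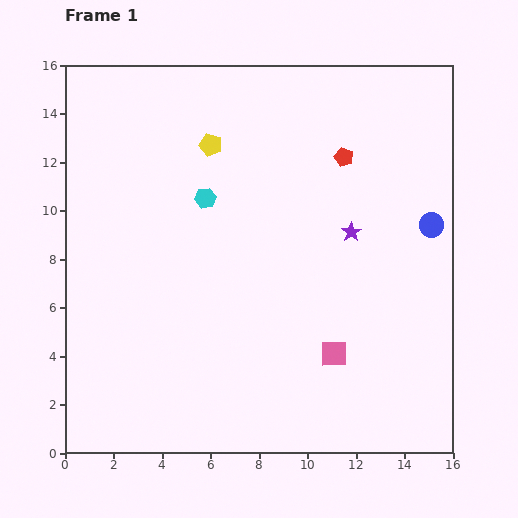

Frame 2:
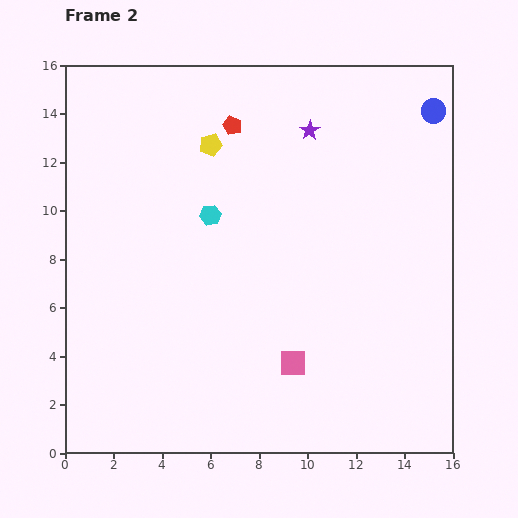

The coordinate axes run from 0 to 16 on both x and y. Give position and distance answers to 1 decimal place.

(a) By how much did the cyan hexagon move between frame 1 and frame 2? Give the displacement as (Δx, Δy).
(0.2, -0.7)

The cyan hexagon was at (5.8, 10.5) in frame 1 and (6.0, 9.8) in frame 2.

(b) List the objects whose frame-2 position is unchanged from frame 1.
the yellow pentagon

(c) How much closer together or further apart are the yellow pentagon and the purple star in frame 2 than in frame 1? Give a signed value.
-2.7

Distance in frame 1: 6.8. Distance in frame 2: 4.1.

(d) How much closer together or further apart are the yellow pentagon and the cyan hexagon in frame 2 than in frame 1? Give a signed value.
+0.7

Distance in frame 1: 2.2. Distance in frame 2: 2.9.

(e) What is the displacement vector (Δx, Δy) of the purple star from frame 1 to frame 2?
(-1.7, 4.2)

The purple star was at (11.8, 9.1) in frame 1 and (10.1, 13.3) in frame 2.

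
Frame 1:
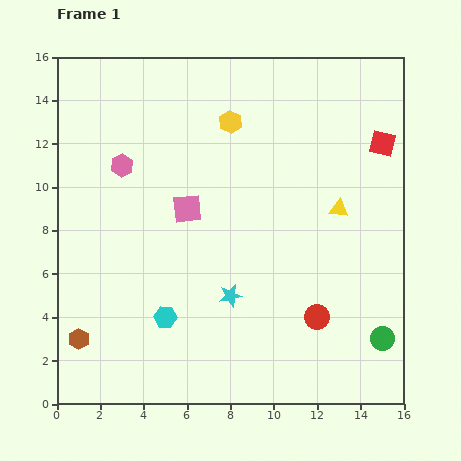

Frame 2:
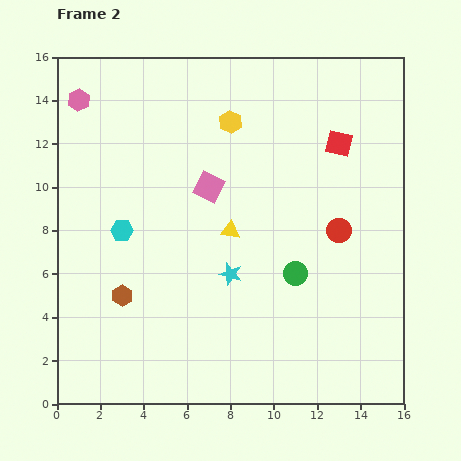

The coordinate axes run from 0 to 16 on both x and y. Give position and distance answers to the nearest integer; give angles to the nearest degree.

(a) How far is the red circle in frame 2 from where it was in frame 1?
4

The red circle moved from (12, 4) to (13, 8), a distance of √(1² + 4²) ≈ 4.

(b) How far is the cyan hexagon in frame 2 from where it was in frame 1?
4

The cyan hexagon moved from (5, 4) to (3, 8), a distance of √(2² + 4²) ≈ 4.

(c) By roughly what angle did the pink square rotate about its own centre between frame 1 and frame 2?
34° clockwise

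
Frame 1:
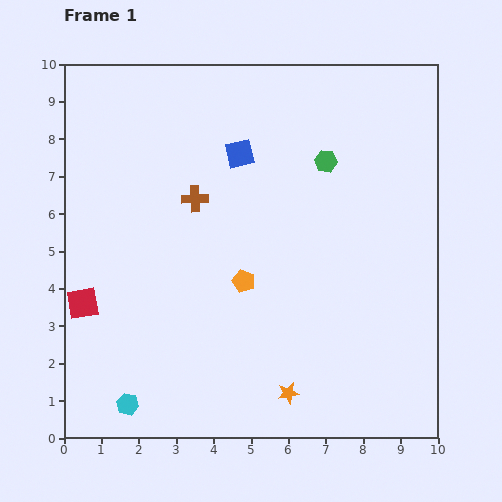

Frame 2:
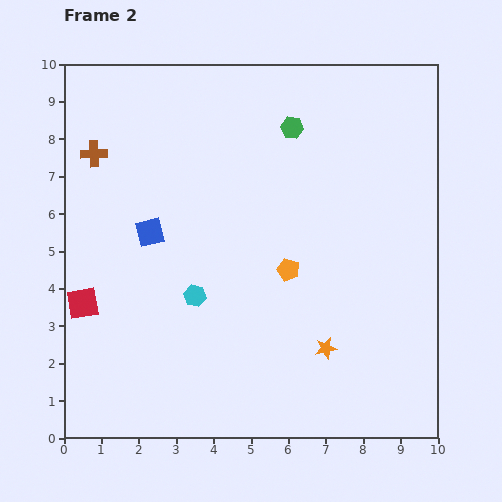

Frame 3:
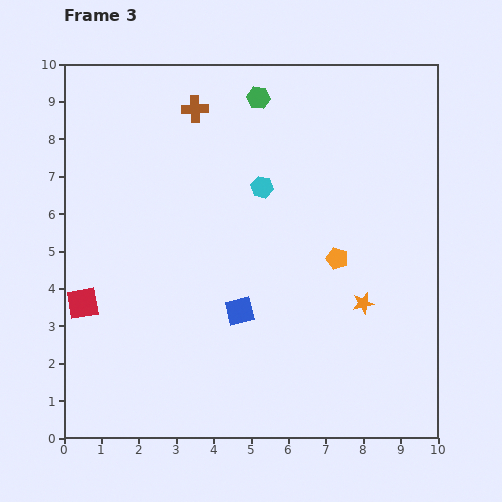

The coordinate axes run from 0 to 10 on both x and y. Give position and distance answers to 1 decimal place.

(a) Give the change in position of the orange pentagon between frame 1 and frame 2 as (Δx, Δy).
(1.2, 0.3)

The orange pentagon was at (4.8, 4.2) in frame 1 and (6.0, 4.5) in frame 2.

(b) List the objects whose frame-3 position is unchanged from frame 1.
the red square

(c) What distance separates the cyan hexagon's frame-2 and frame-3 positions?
3.4

The cyan hexagon moved from (3.5, 3.8) to (5.3, 6.7), a distance of √(1.8² + 2.9²) ≈ 3.4.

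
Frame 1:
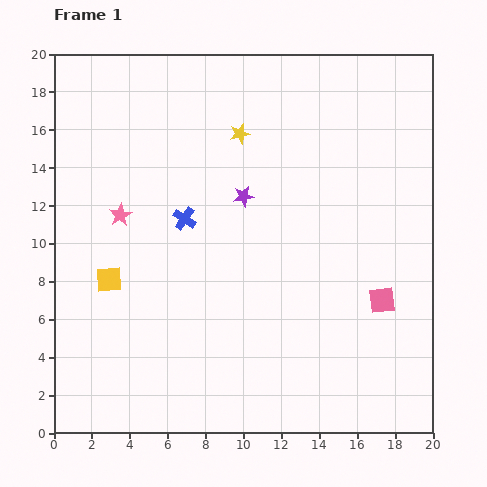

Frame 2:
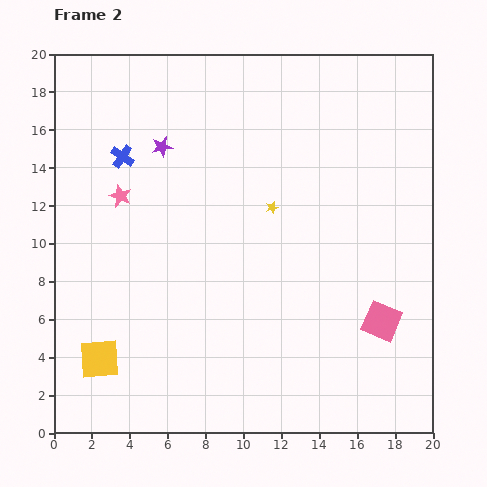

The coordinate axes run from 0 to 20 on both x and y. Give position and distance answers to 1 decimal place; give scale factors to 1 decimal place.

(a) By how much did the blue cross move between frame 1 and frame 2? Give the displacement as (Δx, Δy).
(-3.3, 3.3)

The blue cross was at (6.9, 11.3) in frame 1 and (3.6, 14.6) in frame 2.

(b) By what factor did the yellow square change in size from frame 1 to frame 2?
1.5×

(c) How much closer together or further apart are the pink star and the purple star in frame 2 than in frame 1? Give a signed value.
-3.2

Distance in frame 1: 6.6. Distance in frame 2: 3.4.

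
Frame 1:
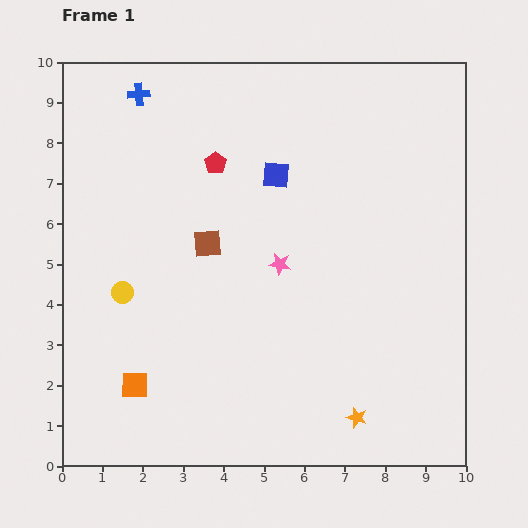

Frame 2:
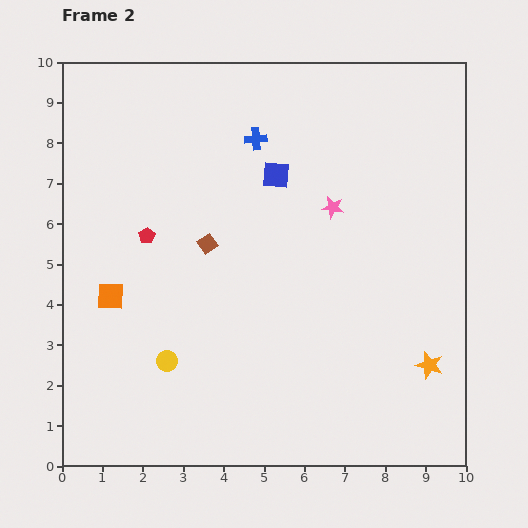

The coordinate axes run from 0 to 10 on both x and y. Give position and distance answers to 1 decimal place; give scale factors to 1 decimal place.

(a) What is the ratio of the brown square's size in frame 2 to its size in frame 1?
0.6×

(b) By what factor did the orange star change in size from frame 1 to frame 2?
1.3×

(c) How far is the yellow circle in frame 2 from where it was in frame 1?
2.0

The yellow circle moved from (1.5, 4.3) to (2.6, 2.6), a distance of √(1.1² + 1.7²) ≈ 2.0.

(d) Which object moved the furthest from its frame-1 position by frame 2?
the blue cross

(moved 3.1; next 2.5)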